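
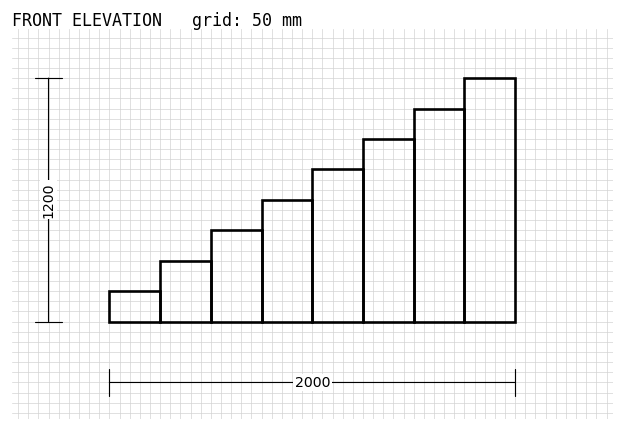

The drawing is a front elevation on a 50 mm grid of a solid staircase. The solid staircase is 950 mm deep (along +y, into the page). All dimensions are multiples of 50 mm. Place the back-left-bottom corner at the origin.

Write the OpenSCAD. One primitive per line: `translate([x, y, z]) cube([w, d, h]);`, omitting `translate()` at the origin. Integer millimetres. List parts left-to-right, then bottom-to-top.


cube([250, 950, 150]);
translate([250, 0, 0]) cube([250, 950, 300]);
translate([500, 0, 0]) cube([250, 950, 450]);
translate([750, 0, 0]) cube([250, 950, 600]);
translate([1000, 0, 0]) cube([250, 950, 750]);
translate([1250, 0, 0]) cube([250, 950, 900]);
translate([1500, 0, 0]) cube([250, 950, 1050]);
translate([1750, 0, 0]) cube([250, 950, 1200]);


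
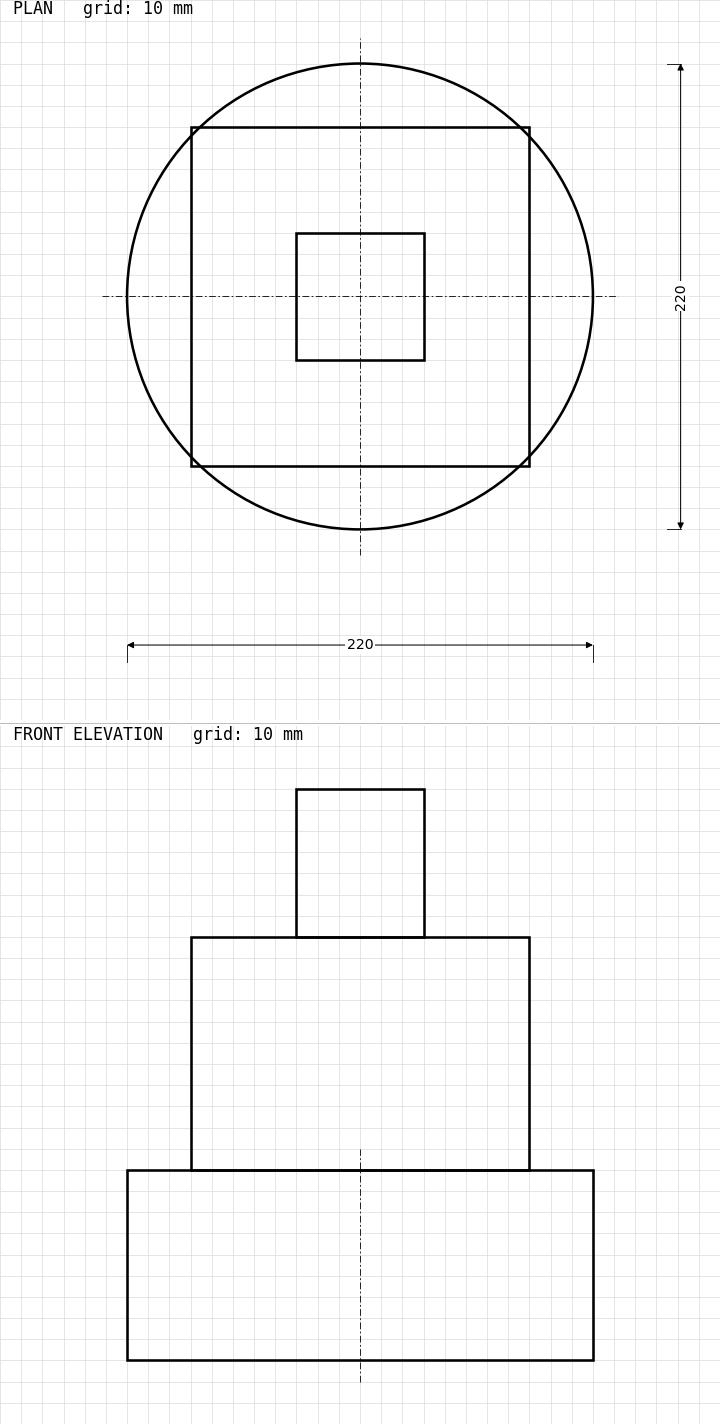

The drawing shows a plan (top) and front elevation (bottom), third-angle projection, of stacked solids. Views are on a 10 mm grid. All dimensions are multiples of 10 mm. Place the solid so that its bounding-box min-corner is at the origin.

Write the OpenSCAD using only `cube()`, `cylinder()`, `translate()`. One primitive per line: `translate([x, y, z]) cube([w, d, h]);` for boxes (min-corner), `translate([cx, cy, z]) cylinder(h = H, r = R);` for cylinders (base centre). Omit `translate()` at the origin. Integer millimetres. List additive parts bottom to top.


translate([110, 110, 0]) cylinder(h = 90, r = 110);
translate([30, 30, 90]) cube([160, 160, 110]);
translate([80, 80, 200]) cube([60, 60, 70]);


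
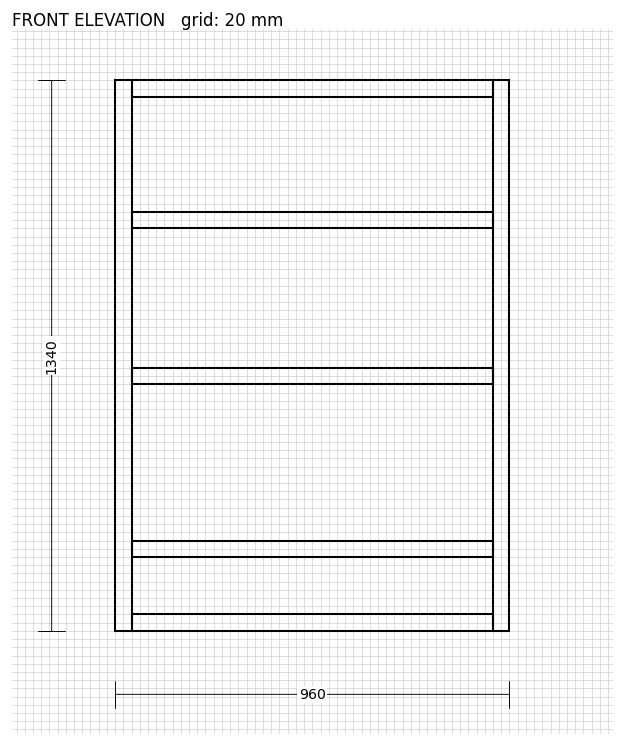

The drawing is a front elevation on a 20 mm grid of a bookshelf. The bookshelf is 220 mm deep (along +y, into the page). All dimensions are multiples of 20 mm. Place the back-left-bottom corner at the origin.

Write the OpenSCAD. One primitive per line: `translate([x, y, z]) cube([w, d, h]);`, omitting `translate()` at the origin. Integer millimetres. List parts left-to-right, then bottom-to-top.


cube([40, 220, 1340]);
translate([40, 0, 0]) cube([880, 220, 40]);
translate([40, 0, 180]) cube([880, 220, 40]);
translate([40, 0, 600]) cube([880, 220, 40]);
translate([40, 0, 980]) cube([880, 220, 40]);
translate([40, 0, 1300]) cube([880, 220, 40]);
translate([920, 0, 0]) cube([40, 220, 1340]);


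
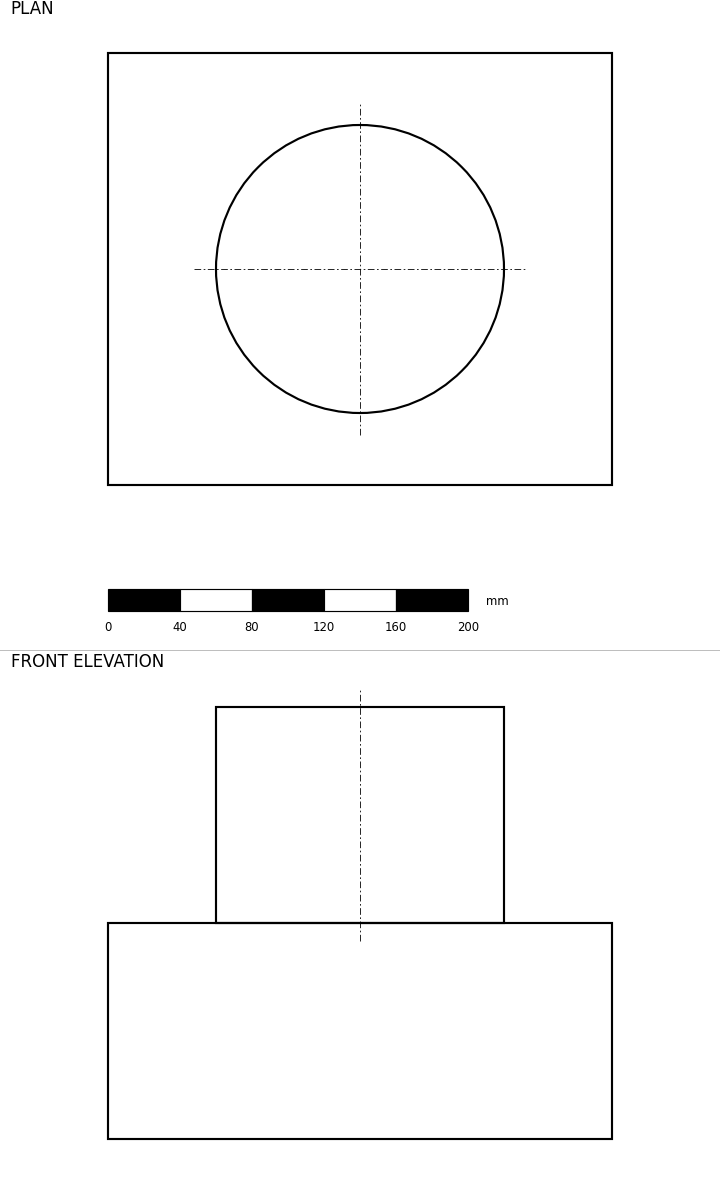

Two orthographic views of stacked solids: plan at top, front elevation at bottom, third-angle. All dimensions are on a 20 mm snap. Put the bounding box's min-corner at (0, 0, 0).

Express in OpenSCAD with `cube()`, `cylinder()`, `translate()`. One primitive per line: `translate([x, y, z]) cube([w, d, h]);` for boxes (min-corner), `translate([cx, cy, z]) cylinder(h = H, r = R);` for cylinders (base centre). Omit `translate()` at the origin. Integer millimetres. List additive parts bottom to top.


cube([280, 240, 120]);
translate([140, 120, 120]) cylinder(h = 120, r = 80);


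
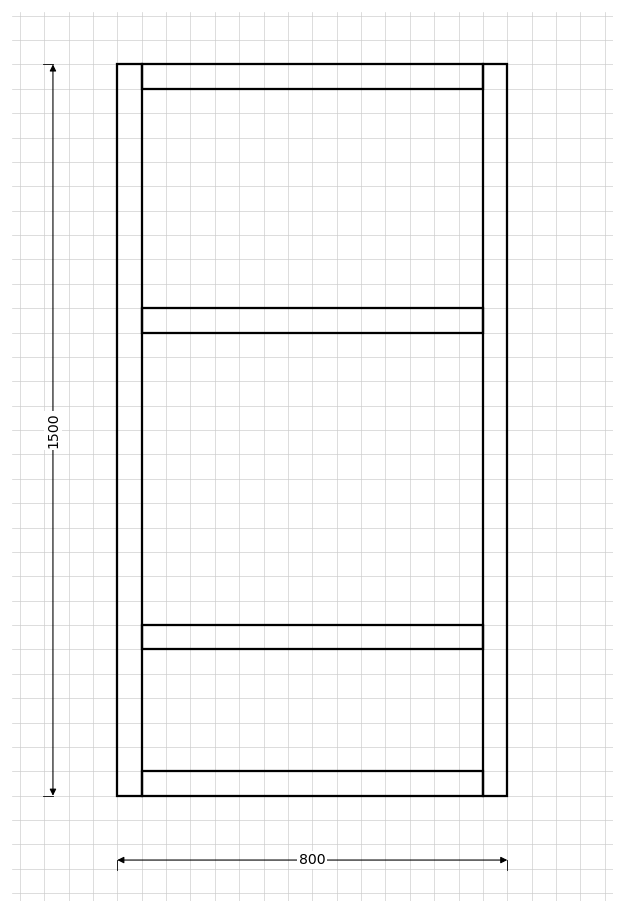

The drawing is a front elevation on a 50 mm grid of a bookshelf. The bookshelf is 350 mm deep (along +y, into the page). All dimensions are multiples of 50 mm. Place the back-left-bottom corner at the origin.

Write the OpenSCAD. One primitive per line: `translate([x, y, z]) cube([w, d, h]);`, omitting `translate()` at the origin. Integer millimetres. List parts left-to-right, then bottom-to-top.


cube([50, 350, 1500]);
translate([50, 0, 0]) cube([700, 350, 50]);
translate([50, 0, 300]) cube([700, 350, 50]);
translate([50, 0, 950]) cube([700, 350, 50]);
translate([50, 0, 1450]) cube([700, 350, 50]);
translate([750, 0, 0]) cube([50, 350, 1500]);


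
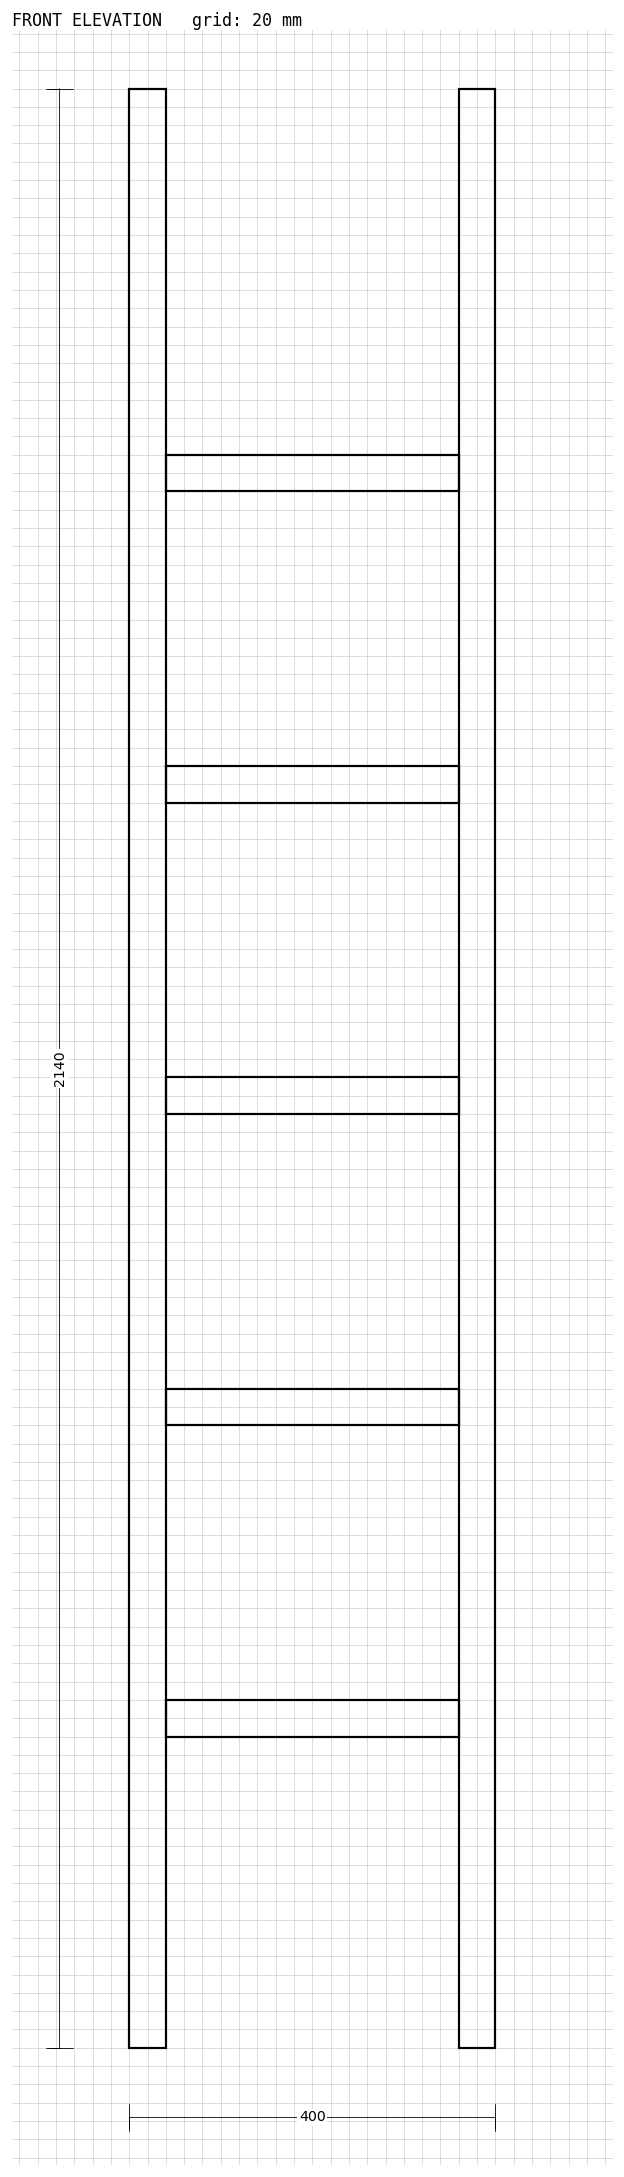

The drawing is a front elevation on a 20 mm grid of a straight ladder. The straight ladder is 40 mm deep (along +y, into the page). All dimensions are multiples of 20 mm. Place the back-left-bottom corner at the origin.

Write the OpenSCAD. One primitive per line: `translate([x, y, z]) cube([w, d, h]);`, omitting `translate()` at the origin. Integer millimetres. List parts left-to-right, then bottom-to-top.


cube([40, 40, 2140]);
translate([40, 0, 340]) cube([320, 40, 40]);
translate([40, 0, 680]) cube([320, 40, 40]);
translate([40, 0, 1020]) cube([320, 40, 40]);
translate([40, 0, 1360]) cube([320, 40, 40]);
translate([40, 0, 1700]) cube([320, 40, 40]);
translate([360, 0, 0]) cube([40, 40, 2140]);


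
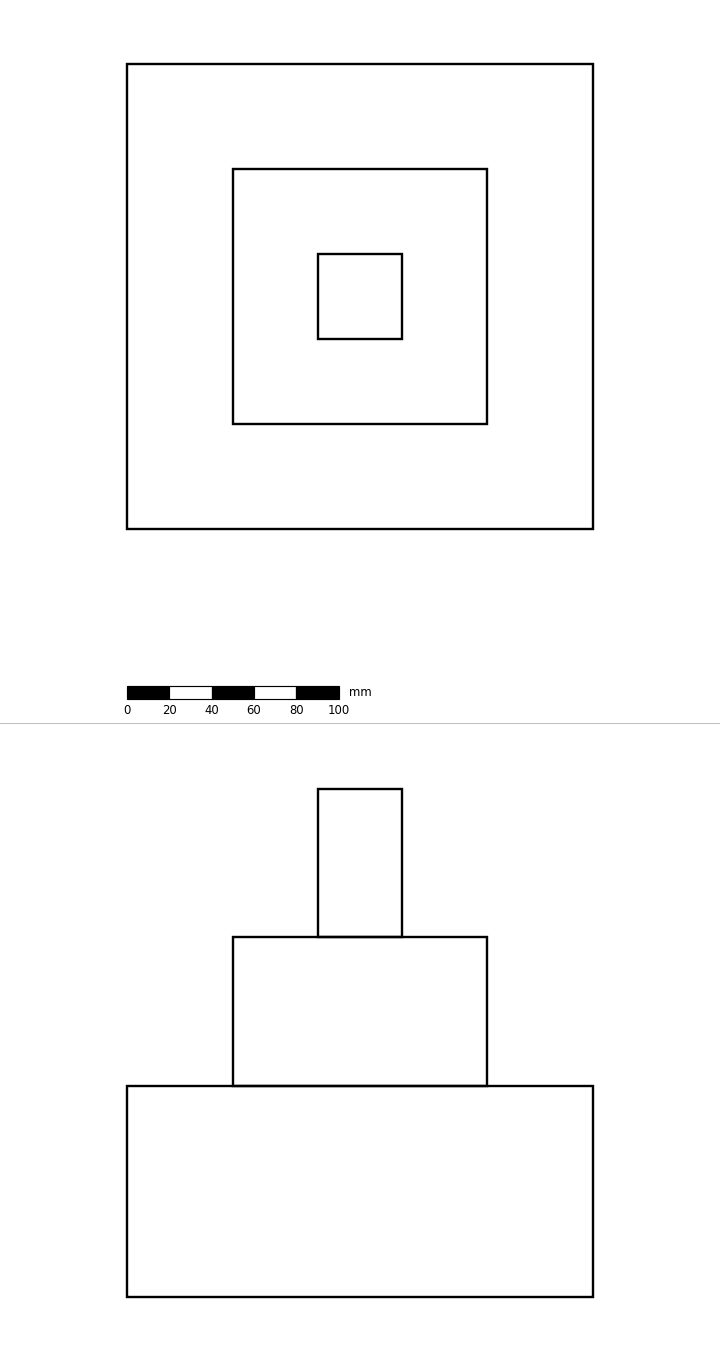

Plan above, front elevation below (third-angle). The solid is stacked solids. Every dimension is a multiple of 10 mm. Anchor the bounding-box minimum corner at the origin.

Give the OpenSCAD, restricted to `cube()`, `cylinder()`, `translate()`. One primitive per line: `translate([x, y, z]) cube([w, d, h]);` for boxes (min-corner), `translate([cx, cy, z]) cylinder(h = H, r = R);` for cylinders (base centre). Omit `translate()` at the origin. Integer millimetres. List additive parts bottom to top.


cube([220, 220, 100]);
translate([50, 50, 100]) cube([120, 120, 70]);
translate([90, 90, 170]) cube([40, 40, 70]);


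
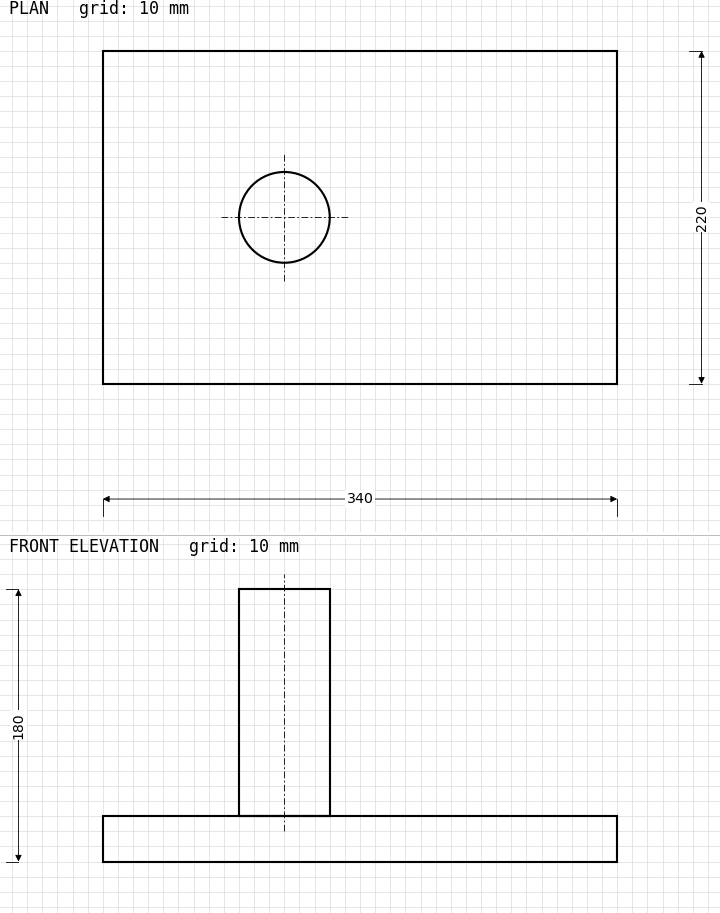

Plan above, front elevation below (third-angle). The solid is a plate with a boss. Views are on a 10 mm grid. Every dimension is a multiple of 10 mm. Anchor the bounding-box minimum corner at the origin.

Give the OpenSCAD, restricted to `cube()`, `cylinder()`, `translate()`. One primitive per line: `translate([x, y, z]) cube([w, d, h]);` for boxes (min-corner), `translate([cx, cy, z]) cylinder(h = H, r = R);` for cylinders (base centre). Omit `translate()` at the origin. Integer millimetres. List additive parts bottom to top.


cube([340, 220, 30]);
translate([120, 110, 30]) cylinder(h = 150, r = 30);


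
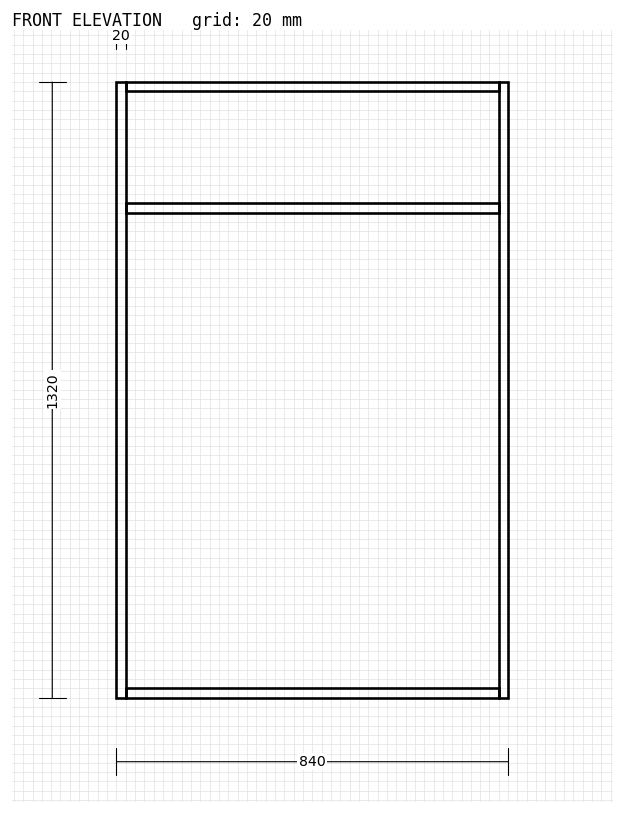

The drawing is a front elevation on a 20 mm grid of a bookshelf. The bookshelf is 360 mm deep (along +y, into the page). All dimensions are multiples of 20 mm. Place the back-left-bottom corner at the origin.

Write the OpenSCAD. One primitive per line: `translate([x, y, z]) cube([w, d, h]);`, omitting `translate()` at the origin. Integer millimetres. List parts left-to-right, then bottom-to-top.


cube([20, 360, 1320]);
translate([20, 0, 0]) cube([800, 360, 20]);
translate([20, 0, 1040]) cube([800, 360, 20]);
translate([20, 0, 1300]) cube([800, 360, 20]);
translate([820, 0, 0]) cube([20, 360, 1320]);


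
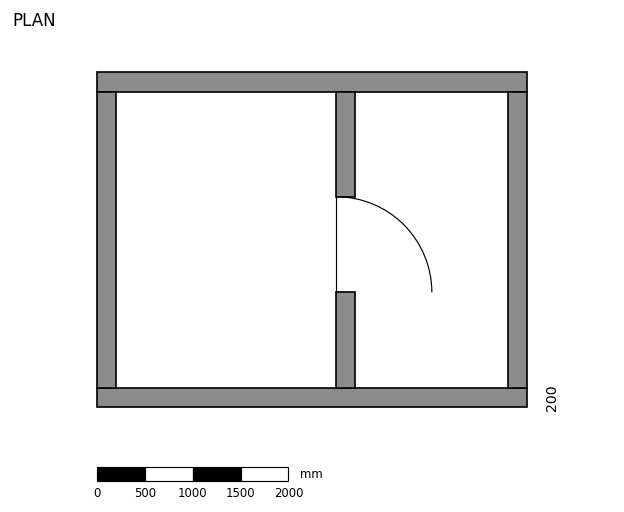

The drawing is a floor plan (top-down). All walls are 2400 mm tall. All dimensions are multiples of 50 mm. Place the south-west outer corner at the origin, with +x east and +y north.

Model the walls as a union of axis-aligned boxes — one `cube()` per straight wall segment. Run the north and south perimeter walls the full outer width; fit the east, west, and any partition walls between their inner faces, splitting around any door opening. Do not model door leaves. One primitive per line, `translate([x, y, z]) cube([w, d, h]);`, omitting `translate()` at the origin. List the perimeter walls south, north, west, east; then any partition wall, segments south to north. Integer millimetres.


cube([4500, 200, 2400]);
translate([0, 3300, 0]) cube([4500, 200, 2400]);
translate([0, 200, 0]) cube([200, 3100, 2400]);
translate([4300, 200, 0]) cube([200, 3100, 2400]);
translate([2500, 200, 0]) cube([200, 1000, 2400]);
translate([2500, 2200, 0]) cube([200, 1100, 2400]);


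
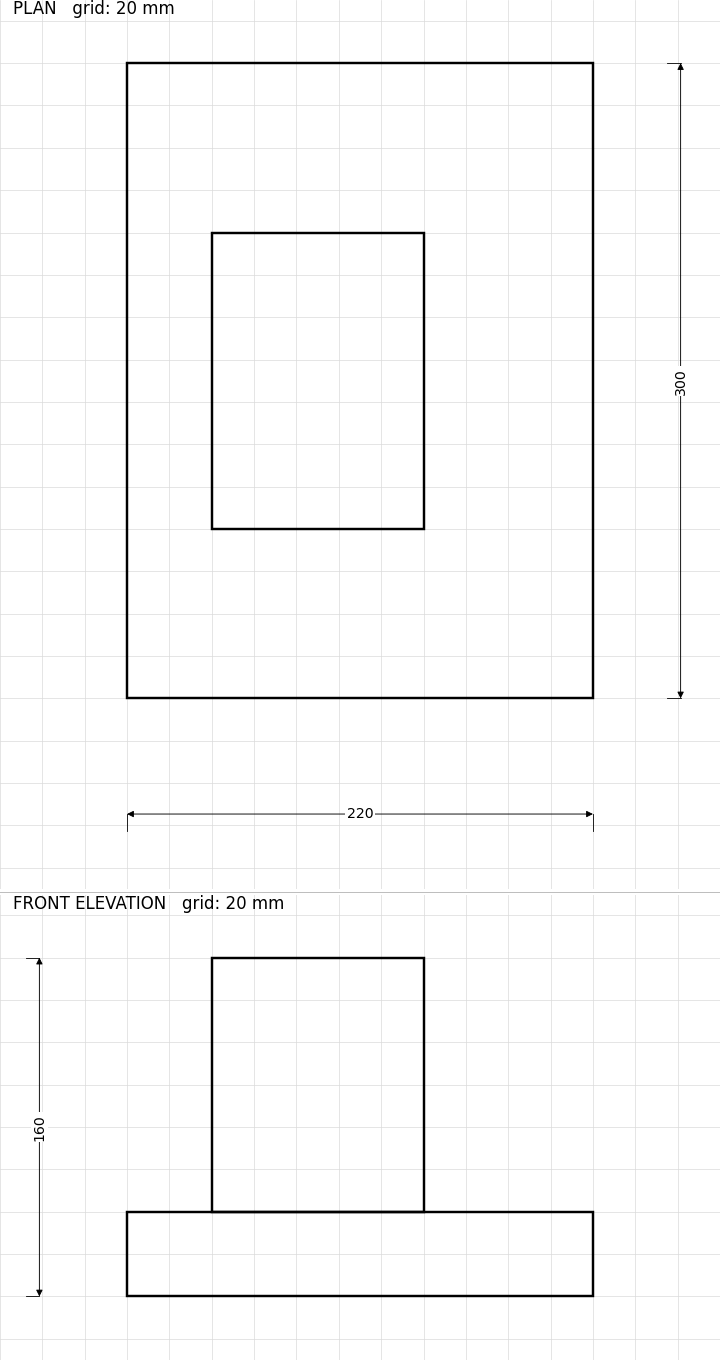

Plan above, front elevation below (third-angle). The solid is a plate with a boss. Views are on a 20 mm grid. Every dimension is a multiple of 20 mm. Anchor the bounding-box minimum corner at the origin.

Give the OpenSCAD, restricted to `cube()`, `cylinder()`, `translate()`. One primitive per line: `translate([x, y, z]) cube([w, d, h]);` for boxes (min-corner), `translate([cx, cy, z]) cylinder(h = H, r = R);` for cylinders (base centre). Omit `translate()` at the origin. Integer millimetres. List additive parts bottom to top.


cube([220, 300, 40]);
translate([40, 80, 40]) cube([100, 140, 120]);


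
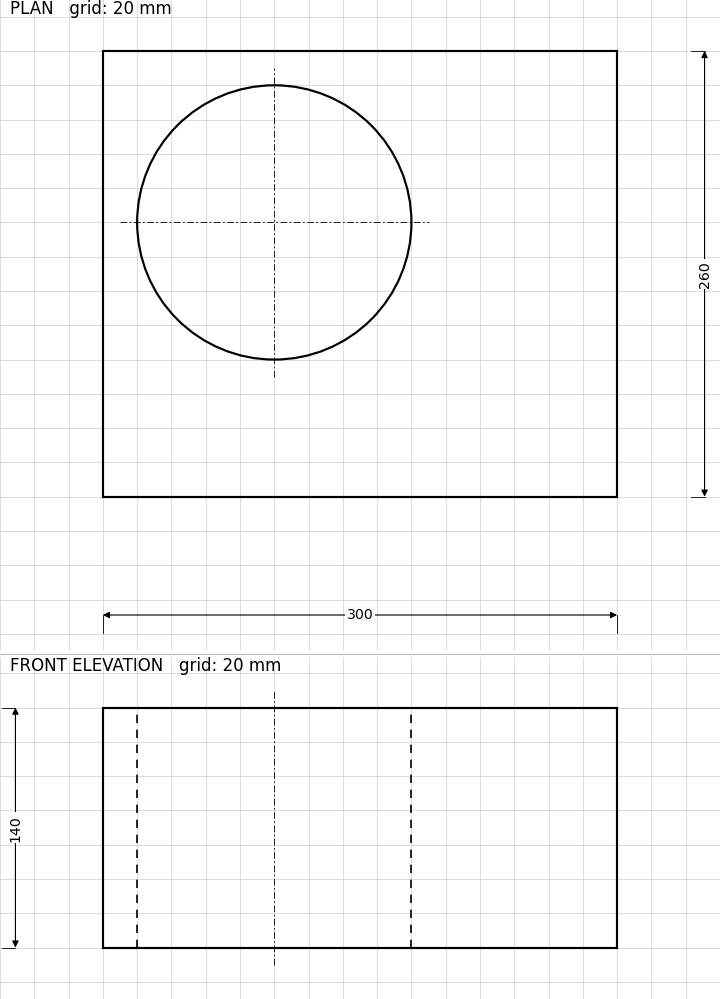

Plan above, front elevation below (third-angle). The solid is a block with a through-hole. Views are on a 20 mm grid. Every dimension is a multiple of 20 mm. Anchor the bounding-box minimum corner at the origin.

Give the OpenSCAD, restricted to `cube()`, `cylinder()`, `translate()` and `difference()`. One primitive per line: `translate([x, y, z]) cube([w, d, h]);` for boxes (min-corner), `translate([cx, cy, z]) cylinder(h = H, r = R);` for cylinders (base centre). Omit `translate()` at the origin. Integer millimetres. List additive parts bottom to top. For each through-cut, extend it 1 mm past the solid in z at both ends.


difference() {
  cube([300, 260, 140]);
  translate([100, 160, -1]) cylinder(h = 142, r = 80);
}


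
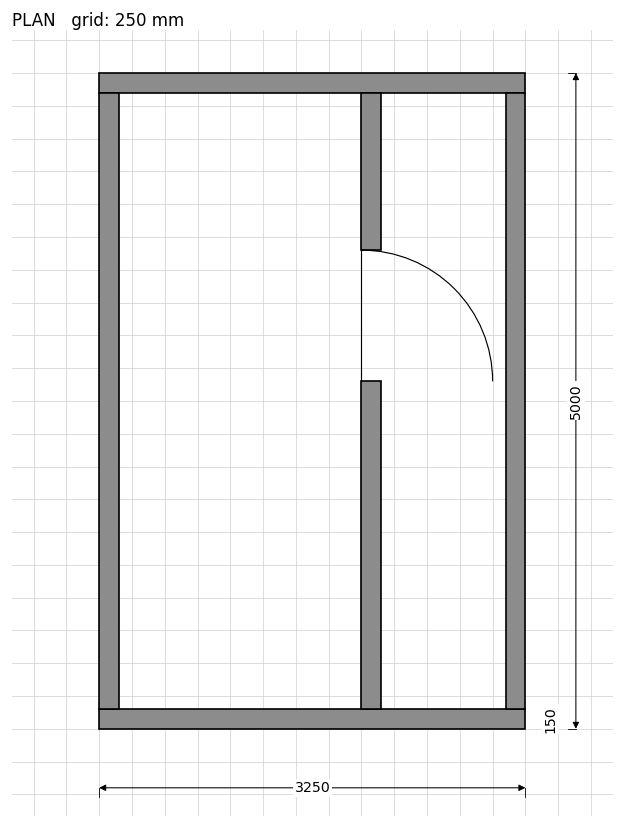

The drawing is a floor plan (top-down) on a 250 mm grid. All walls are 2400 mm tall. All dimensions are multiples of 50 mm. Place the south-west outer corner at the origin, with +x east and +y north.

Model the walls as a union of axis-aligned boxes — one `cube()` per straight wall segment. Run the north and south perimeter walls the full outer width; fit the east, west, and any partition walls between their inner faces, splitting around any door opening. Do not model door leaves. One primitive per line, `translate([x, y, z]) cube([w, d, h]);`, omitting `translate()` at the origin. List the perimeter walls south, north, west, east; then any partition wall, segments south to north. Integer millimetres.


cube([3250, 150, 2400]);
translate([0, 4850, 0]) cube([3250, 150, 2400]);
translate([0, 150, 0]) cube([150, 4700, 2400]);
translate([3100, 150, 0]) cube([150, 4700, 2400]);
translate([2000, 150, 0]) cube([150, 2500, 2400]);
translate([2000, 3650, 0]) cube([150, 1200, 2400]);


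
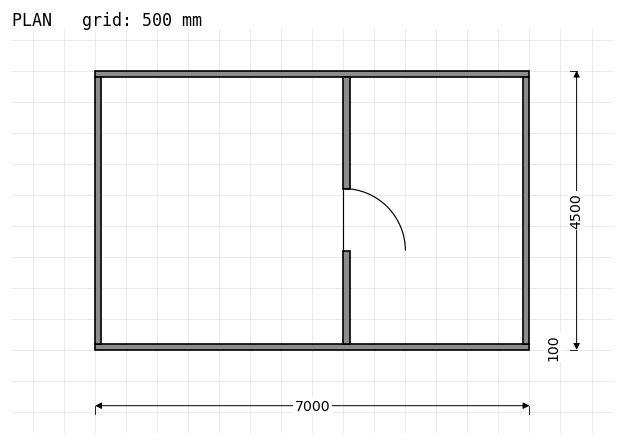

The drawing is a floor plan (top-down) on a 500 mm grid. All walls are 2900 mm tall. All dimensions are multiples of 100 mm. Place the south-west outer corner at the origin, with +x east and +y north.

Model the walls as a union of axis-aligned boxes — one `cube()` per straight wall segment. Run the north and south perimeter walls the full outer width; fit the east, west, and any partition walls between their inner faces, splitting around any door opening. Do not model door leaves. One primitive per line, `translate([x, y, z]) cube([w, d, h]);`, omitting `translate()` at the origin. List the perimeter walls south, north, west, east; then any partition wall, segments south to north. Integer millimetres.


cube([7000, 100, 2900]);
translate([0, 4400, 0]) cube([7000, 100, 2900]);
translate([0, 100, 0]) cube([100, 4300, 2900]);
translate([6900, 100, 0]) cube([100, 4300, 2900]);
translate([4000, 100, 0]) cube([100, 1500, 2900]);
translate([4000, 2600, 0]) cube([100, 1800, 2900]);


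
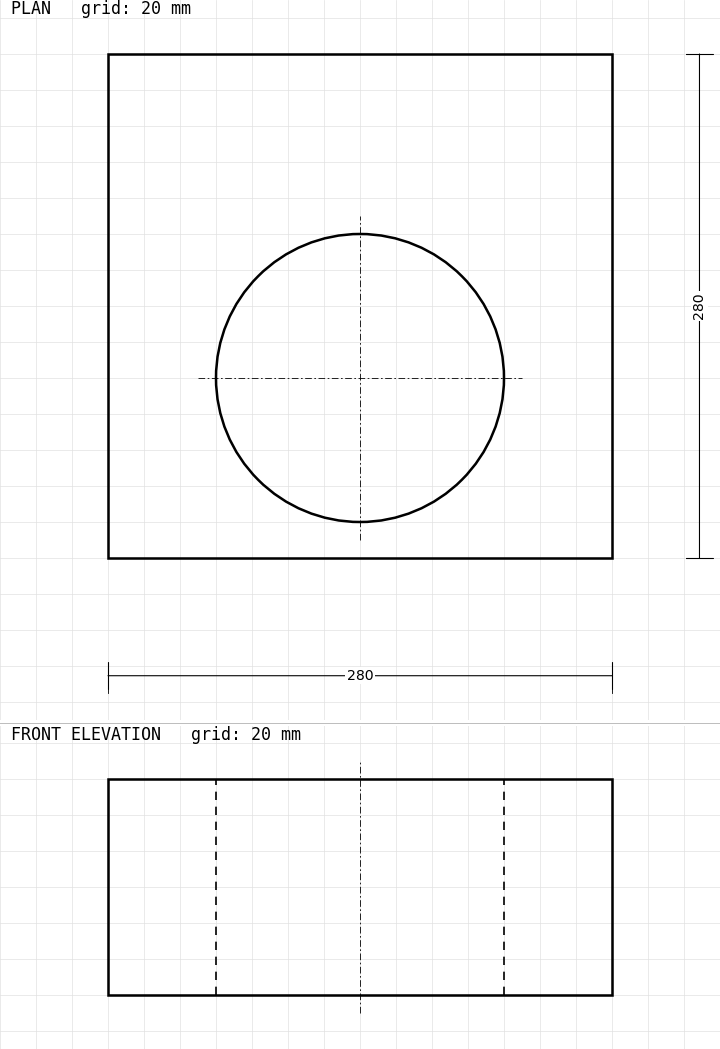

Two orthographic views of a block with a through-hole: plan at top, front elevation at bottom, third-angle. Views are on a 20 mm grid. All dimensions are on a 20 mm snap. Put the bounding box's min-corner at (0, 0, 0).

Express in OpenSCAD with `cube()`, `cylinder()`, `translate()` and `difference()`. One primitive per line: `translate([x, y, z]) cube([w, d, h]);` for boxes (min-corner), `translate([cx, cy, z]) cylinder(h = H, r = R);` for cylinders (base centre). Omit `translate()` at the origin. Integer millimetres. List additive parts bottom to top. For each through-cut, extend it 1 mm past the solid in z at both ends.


difference() {
  cube([280, 280, 120]);
  translate([140, 100, -1]) cylinder(h = 122, r = 80);
}


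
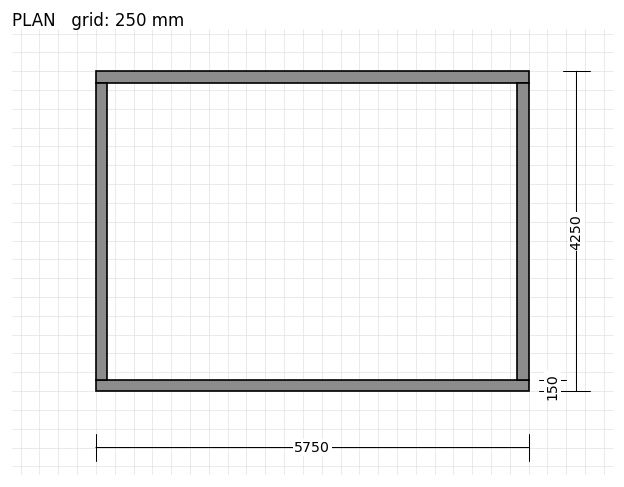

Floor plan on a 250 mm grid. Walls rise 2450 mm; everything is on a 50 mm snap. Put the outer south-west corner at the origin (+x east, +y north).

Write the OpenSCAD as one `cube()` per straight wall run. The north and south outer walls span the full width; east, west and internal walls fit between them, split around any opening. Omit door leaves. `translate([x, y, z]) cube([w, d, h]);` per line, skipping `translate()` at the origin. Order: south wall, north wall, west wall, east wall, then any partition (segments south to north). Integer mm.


cube([5750, 150, 2450]);
translate([0, 4100, 0]) cube([5750, 150, 2450]);
translate([0, 150, 0]) cube([150, 3950, 2450]);
translate([5600, 150, 0]) cube([150, 3950, 2450]);


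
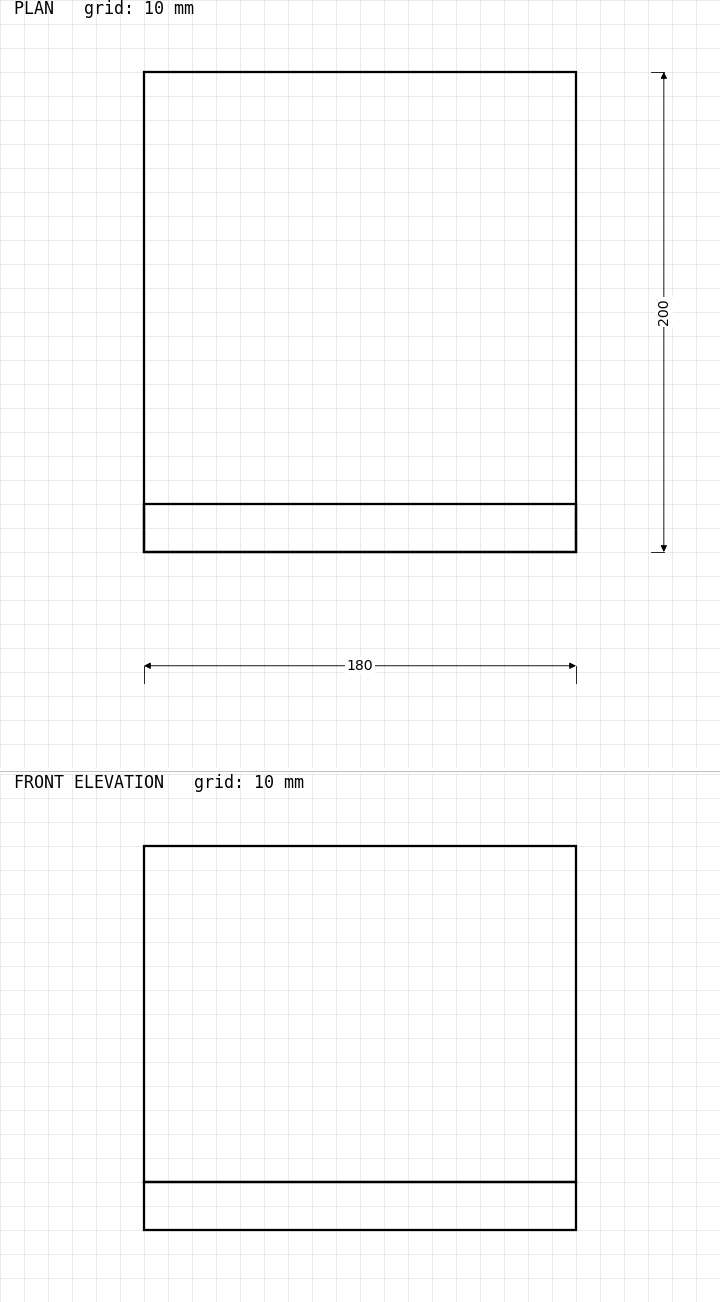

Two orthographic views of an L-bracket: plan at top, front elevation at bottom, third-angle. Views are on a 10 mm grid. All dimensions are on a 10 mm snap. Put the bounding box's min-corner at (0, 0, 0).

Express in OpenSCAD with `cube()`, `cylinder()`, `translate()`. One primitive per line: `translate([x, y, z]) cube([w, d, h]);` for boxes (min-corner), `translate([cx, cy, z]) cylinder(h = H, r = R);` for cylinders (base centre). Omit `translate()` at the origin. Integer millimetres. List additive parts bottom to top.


cube([180, 200, 20]);
translate([0, 0, 20]) cube([180, 20, 140]);


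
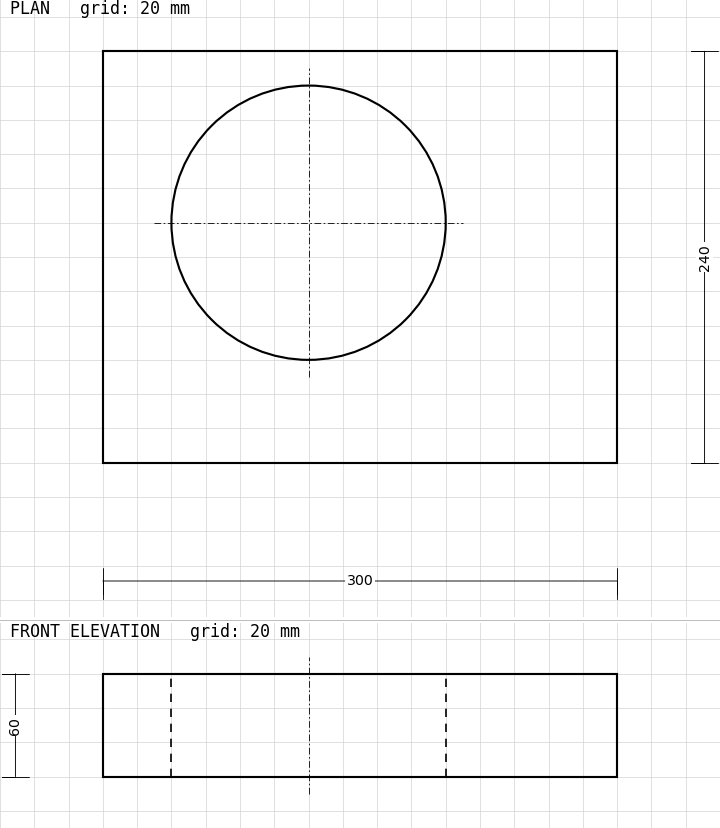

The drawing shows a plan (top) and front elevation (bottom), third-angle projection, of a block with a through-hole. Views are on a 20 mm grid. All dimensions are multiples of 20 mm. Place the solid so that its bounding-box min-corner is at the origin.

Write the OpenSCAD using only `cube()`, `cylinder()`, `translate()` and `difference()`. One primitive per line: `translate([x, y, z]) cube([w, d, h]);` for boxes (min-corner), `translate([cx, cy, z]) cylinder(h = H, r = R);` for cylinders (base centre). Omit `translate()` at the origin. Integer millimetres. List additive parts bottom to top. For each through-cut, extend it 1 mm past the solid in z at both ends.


difference() {
  cube([300, 240, 60]);
  translate([120, 140, -1]) cylinder(h = 62, r = 80);
}


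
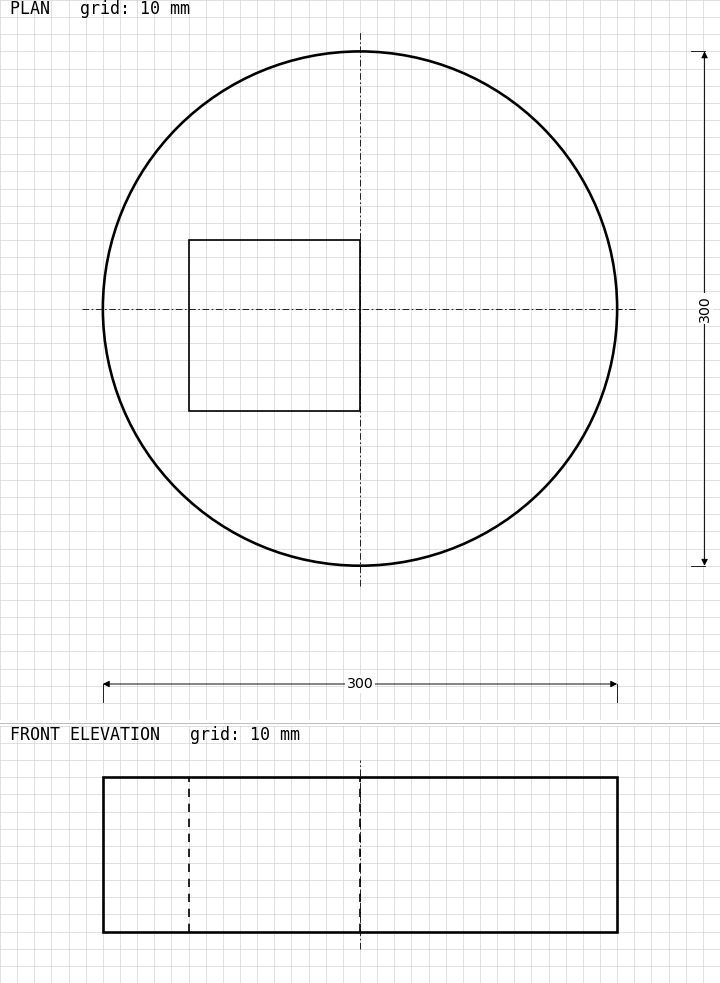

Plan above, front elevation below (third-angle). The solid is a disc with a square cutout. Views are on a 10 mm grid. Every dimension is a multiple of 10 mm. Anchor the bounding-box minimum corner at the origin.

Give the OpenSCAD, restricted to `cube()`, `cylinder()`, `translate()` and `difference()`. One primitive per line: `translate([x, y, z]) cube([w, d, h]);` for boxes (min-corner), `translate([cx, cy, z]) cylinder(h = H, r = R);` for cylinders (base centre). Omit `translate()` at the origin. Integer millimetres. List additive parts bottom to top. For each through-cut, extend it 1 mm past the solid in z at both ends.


difference() {
  translate([150, 150, 0]) cylinder(h = 90, r = 150);
  translate([50, 90, -1]) cube([100, 100, 92]);
}


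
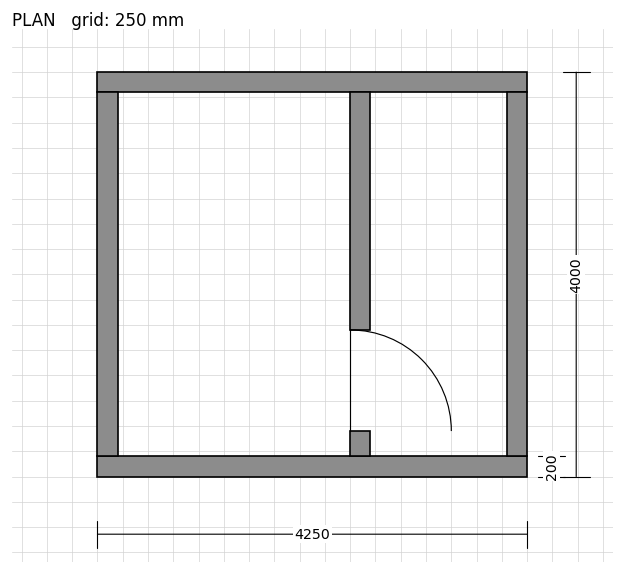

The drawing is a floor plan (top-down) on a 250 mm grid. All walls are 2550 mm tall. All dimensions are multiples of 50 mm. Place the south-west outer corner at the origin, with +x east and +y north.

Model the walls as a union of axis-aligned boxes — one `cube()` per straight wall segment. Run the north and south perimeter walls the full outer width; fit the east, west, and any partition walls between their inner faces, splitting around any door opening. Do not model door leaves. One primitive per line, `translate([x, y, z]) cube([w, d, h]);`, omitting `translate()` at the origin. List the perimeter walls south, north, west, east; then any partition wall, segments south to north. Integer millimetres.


cube([4250, 200, 2550]);
translate([0, 3800, 0]) cube([4250, 200, 2550]);
translate([0, 200, 0]) cube([200, 3600, 2550]);
translate([4050, 200, 0]) cube([200, 3600, 2550]);
translate([2500, 200, 0]) cube([200, 250, 2550]);
translate([2500, 1450, 0]) cube([200, 2350, 2550]);


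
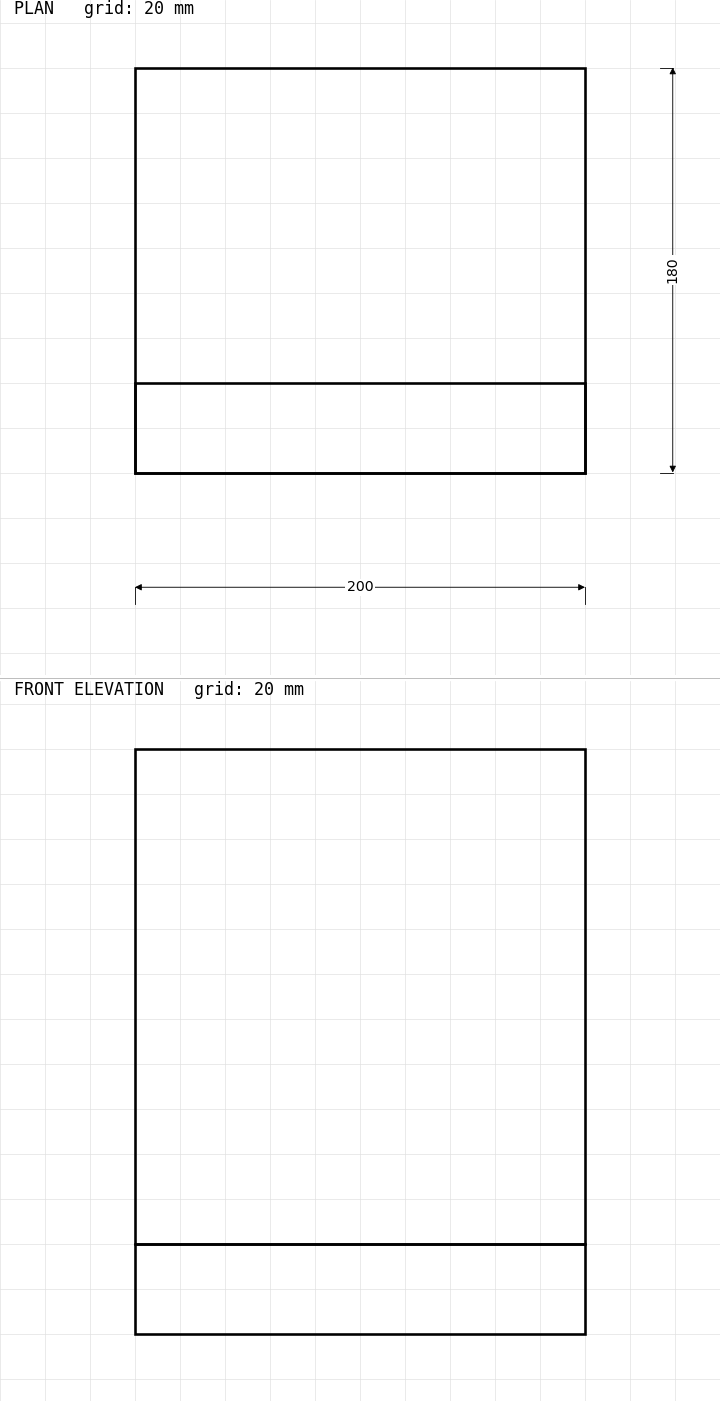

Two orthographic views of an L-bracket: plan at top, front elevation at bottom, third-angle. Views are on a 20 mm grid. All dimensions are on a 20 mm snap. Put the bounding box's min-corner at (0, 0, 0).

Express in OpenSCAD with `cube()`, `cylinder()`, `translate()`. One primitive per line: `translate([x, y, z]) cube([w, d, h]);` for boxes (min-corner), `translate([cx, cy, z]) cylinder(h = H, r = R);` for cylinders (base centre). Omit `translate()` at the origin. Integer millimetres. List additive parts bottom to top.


cube([200, 180, 40]);
translate([0, 0, 40]) cube([200, 40, 220]);


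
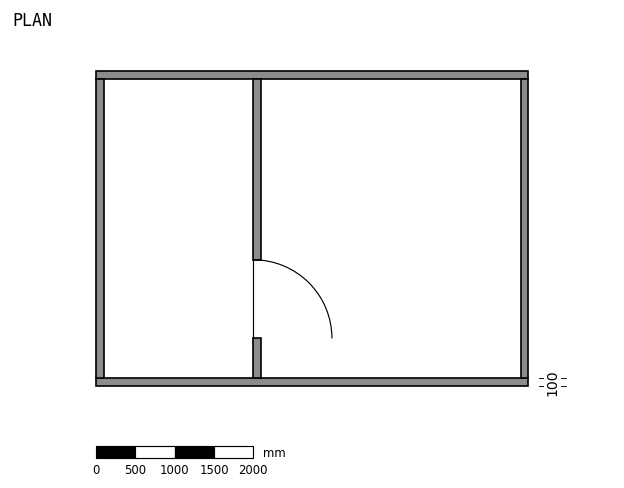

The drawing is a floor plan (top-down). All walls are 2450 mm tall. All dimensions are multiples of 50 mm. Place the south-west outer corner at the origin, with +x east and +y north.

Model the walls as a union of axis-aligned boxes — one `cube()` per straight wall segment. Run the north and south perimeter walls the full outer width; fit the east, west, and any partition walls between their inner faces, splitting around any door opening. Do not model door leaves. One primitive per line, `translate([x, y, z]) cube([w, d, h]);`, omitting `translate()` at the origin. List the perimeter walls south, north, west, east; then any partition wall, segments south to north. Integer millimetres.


cube([5500, 100, 2450]);
translate([0, 3900, 0]) cube([5500, 100, 2450]);
translate([0, 100, 0]) cube([100, 3800, 2450]);
translate([5400, 100, 0]) cube([100, 3800, 2450]);
translate([2000, 100, 0]) cube([100, 500, 2450]);
translate([2000, 1600, 0]) cube([100, 2300, 2450]);


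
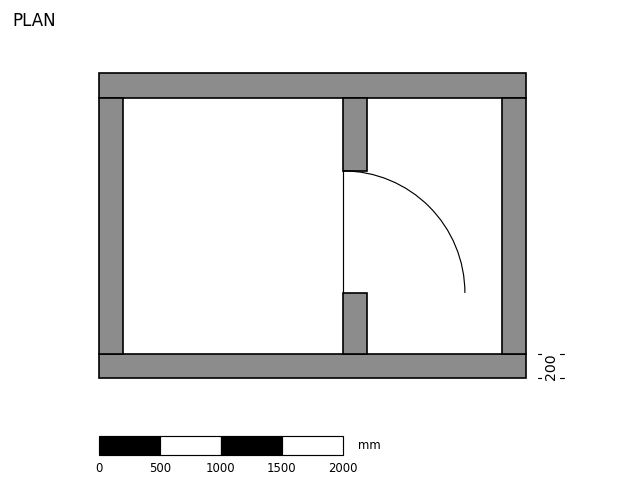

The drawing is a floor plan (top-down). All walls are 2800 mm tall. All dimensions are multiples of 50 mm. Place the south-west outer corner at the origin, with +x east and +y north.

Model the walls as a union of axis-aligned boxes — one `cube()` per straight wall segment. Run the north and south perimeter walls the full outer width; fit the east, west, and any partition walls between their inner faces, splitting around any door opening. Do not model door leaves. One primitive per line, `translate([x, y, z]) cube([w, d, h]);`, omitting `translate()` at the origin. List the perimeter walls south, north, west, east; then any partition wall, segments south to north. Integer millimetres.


cube([3500, 200, 2800]);
translate([0, 2300, 0]) cube([3500, 200, 2800]);
translate([0, 200, 0]) cube([200, 2100, 2800]);
translate([3300, 200, 0]) cube([200, 2100, 2800]);
translate([2000, 200, 0]) cube([200, 500, 2800]);
translate([2000, 1700, 0]) cube([200, 600, 2800]);


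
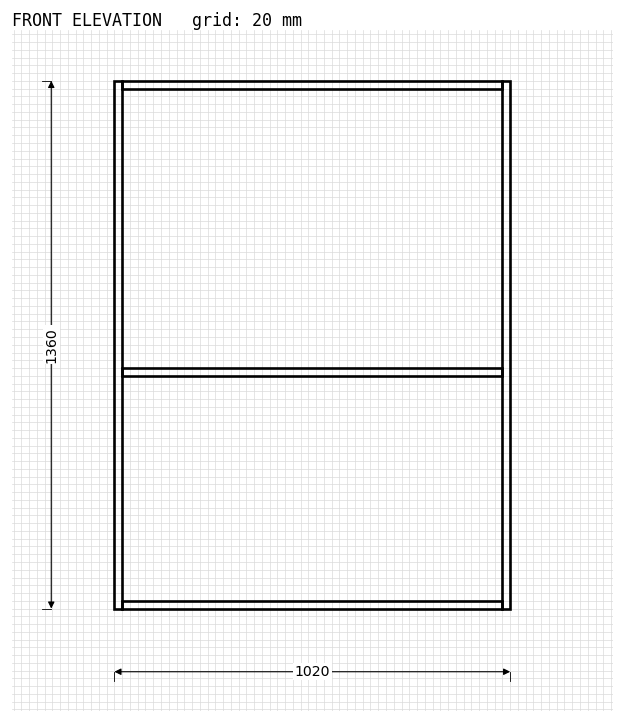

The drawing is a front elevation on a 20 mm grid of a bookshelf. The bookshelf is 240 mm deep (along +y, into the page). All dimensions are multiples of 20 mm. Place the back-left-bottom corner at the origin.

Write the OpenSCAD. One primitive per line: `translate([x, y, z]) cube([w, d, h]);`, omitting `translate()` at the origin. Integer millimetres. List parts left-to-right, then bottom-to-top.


cube([20, 240, 1360]);
translate([20, 0, 0]) cube([980, 240, 20]);
translate([20, 0, 600]) cube([980, 240, 20]);
translate([20, 0, 1340]) cube([980, 240, 20]);
translate([1000, 0, 0]) cube([20, 240, 1360]);


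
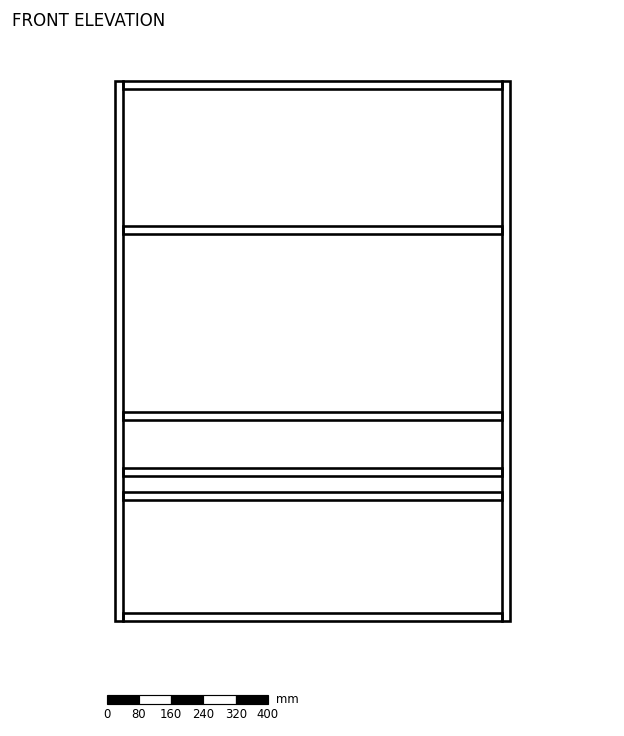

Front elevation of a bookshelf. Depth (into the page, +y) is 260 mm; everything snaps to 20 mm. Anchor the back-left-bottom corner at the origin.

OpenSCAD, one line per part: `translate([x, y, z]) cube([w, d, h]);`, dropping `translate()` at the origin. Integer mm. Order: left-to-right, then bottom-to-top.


cube([20, 260, 1340]);
translate([20, 0, 0]) cube([940, 260, 20]);
translate([20, 0, 300]) cube([940, 260, 20]);
translate([20, 0, 360]) cube([940, 260, 20]);
translate([20, 0, 500]) cube([940, 260, 20]);
translate([20, 0, 960]) cube([940, 260, 20]);
translate([20, 0, 1320]) cube([940, 260, 20]);
translate([960, 0, 0]) cube([20, 260, 1340]);


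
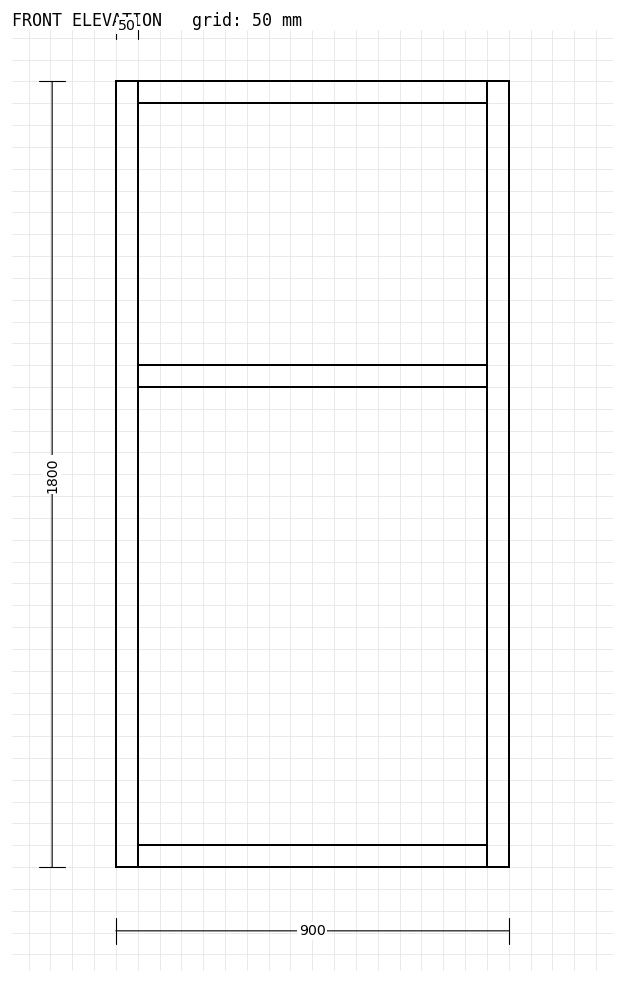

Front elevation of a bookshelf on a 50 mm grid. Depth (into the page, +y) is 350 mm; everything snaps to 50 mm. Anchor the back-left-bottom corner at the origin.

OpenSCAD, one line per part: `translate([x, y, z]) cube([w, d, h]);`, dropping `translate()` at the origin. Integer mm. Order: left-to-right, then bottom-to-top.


cube([50, 350, 1800]);
translate([50, 0, 0]) cube([800, 350, 50]);
translate([50, 0, 1100]) cube([800, 350, 50]);
translate([50, 0, 1750]) cube([800, 350, 50]);
translate([850, 0, 0]) cube([50, 350, 1800]);


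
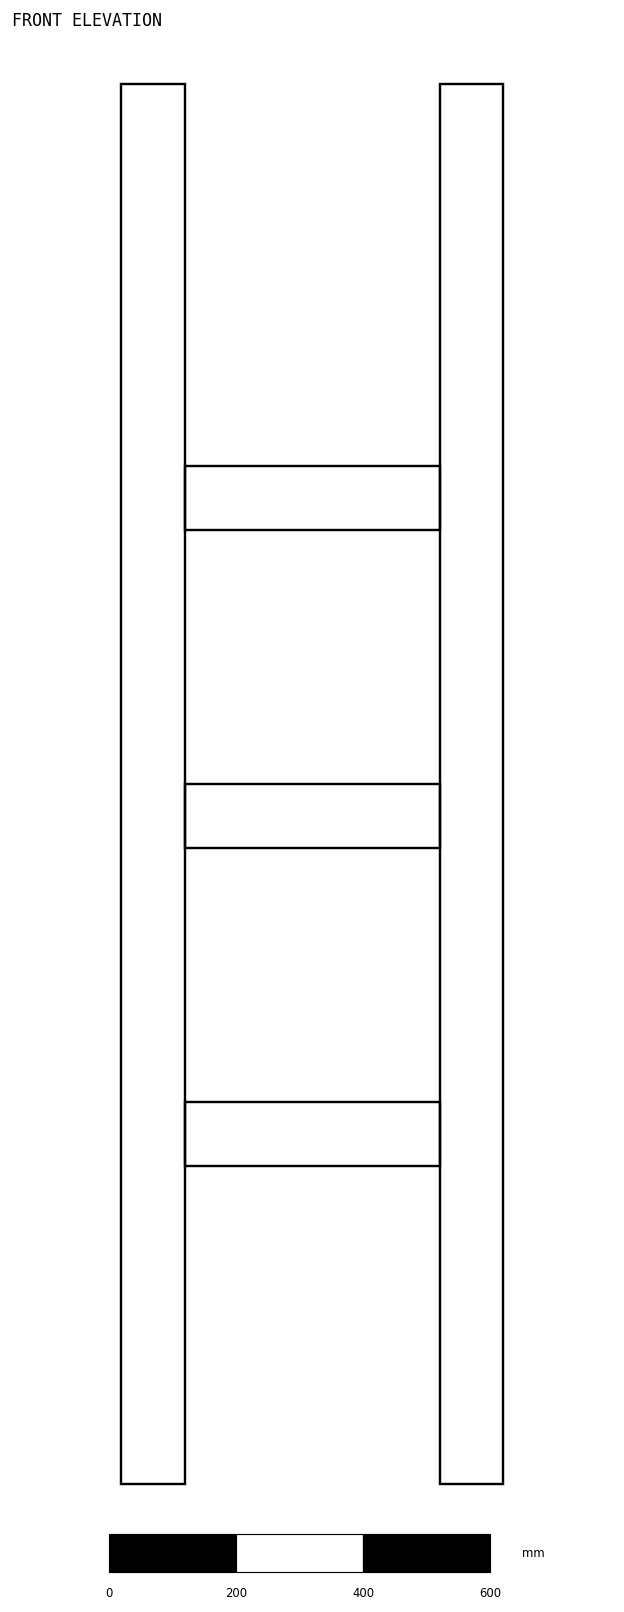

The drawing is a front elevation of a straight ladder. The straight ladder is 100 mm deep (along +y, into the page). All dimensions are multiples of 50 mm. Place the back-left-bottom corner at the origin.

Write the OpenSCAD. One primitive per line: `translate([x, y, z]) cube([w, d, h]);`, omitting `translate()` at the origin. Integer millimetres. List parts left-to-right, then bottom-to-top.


cube([100, 100, 2200]);
translate([100, 0, 500]) cube([400, 100, 100]);
translate([100, 0, 1000]) cube([400, 100, 100]);
translate([100, 0, 1500]) cube([400, 100, 100]);
translate([500, 0, 0]) cube([100, 100, 2200]);


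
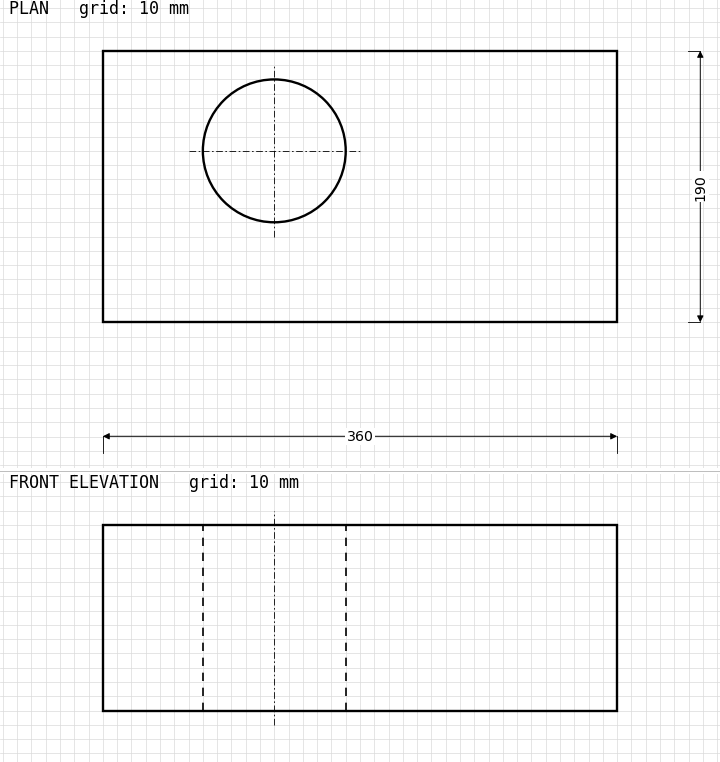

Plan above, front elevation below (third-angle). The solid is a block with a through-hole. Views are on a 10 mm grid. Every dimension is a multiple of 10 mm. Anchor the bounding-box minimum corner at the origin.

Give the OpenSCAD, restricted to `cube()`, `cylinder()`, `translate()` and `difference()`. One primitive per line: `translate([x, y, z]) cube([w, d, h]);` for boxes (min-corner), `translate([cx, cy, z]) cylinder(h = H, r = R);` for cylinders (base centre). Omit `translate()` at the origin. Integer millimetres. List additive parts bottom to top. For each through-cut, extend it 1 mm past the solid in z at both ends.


difference() {
  cube([360, 190, 130]);
  translate([120, 120, -1]) cylinder(h = 132, r = 50);
}


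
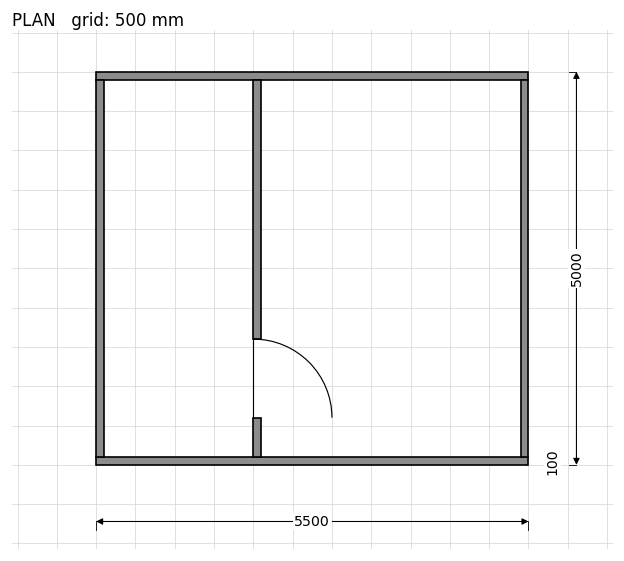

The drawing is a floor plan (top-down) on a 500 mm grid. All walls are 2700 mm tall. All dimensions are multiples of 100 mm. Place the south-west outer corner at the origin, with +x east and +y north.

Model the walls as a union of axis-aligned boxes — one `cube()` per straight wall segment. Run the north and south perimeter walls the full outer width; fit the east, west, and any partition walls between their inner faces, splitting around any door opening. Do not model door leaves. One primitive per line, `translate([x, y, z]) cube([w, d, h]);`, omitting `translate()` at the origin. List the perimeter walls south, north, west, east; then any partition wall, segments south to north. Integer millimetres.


cube([5500, 100, 2700]);
translate([0, 4900, 0]) cube([5500, 100, 2700]);
translate([0, 100, 0]) cube([100, 4800, 2700]);
translate([5400, 100, 0]) cube([100, 4800, 2700]);
translate([2000, 100, 0]) cube([100, 500, 2700]);
translate([2000, 1600, 0]) cube([100, 3300, 2700]);


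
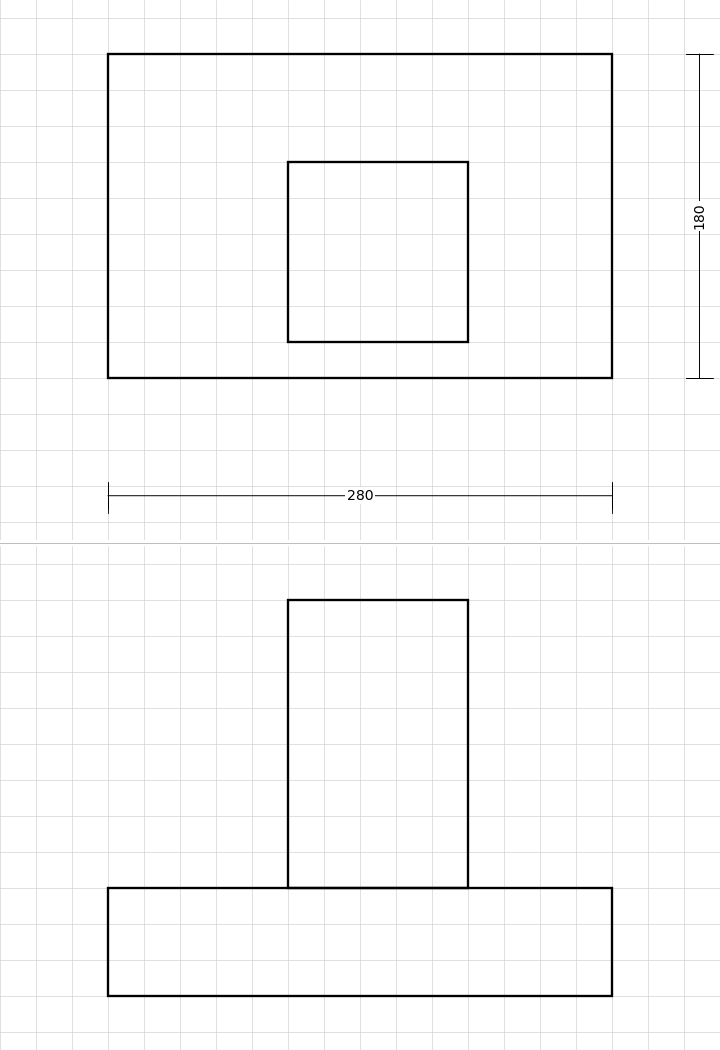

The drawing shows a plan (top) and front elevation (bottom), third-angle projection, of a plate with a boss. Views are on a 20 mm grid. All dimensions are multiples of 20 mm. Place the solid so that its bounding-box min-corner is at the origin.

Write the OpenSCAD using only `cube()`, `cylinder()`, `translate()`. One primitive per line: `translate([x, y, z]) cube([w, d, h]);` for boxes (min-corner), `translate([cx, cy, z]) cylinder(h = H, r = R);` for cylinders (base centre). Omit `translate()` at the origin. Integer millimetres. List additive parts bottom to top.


cube([280, 180, 60]);
translate([100, 20, 60]) cube([100, 100, 160]);


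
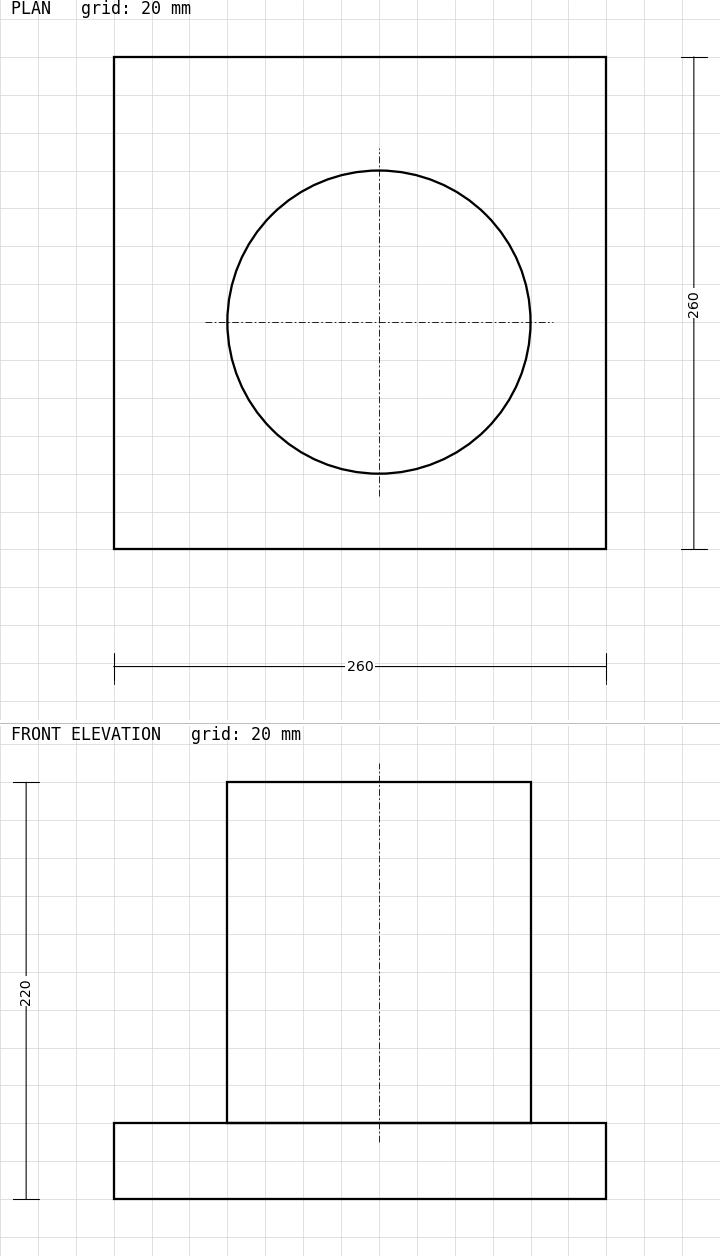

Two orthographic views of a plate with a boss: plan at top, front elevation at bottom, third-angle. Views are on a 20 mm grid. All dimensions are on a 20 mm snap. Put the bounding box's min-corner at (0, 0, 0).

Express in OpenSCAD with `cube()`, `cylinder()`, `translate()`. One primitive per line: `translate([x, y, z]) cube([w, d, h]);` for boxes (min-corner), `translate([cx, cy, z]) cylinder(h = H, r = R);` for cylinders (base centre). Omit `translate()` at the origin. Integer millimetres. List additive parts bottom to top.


cube([260, 260, 40]);
translate([140, 120, 40]) cylinder(h = 180, r = 80);


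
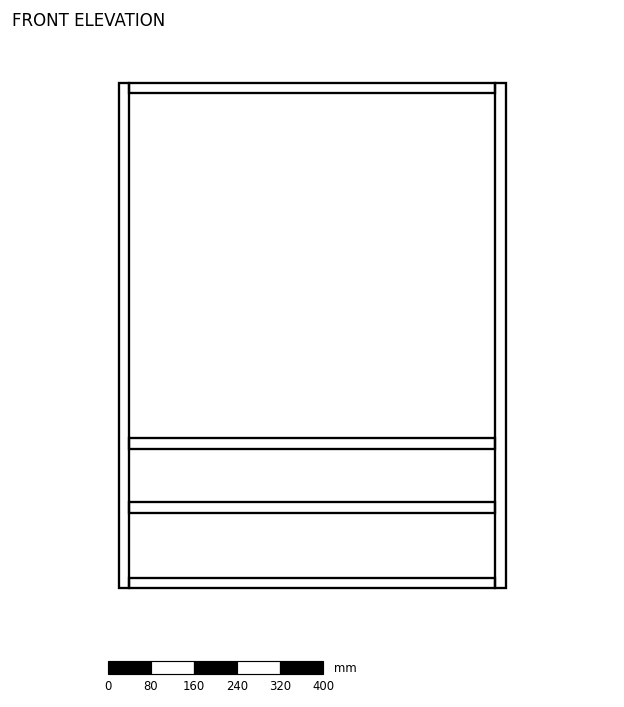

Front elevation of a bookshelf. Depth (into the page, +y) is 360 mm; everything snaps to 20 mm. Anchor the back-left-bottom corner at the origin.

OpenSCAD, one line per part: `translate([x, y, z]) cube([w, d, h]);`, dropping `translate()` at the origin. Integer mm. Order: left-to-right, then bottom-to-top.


cube([20, 360, 940]);
translate([20, 0, 0]) cube([680, 360, 20]);
translate([20, 0, 140]) cube([680, 360, 20]);
translate([20, 0, 260]) cube([680, 360, 20]);
translate([20, 0, 920]) cube([680, 360, 20]);
translate([700, 0, 0]) cube([20, 360, 940]);


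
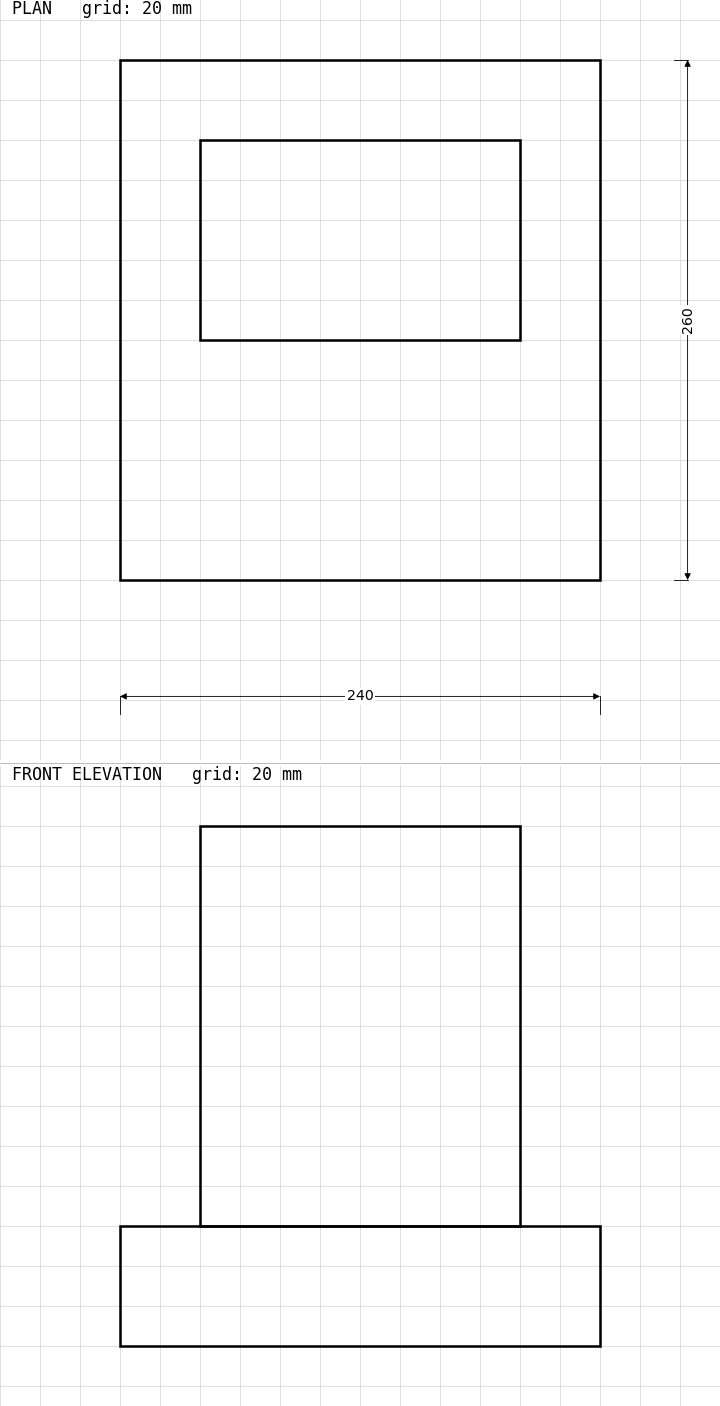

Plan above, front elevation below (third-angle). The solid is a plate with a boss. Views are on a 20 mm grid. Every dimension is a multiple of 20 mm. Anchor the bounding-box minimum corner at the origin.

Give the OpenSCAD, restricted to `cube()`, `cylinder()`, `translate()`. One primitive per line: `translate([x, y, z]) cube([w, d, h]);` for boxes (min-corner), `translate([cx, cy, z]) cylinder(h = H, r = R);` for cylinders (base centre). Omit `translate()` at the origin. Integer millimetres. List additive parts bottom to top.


cube([240, 260, 60]);
translate([40, 120, 60]) cube([160, 100, 200]);


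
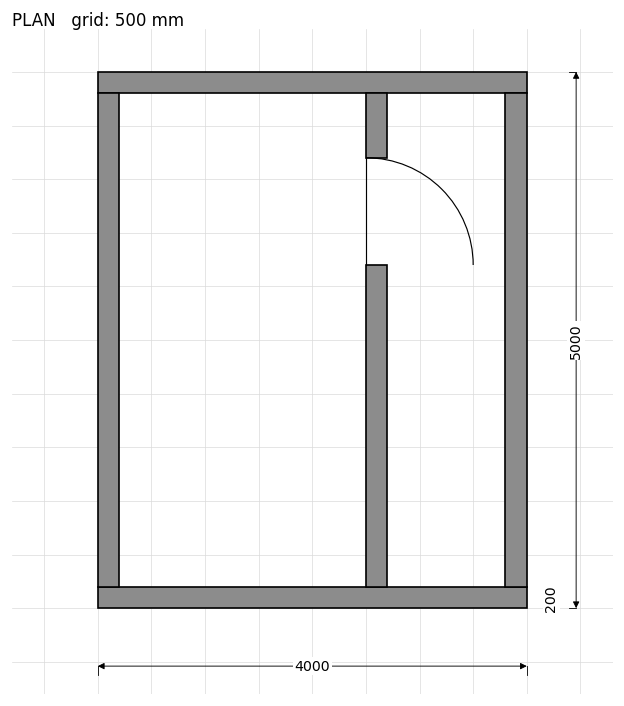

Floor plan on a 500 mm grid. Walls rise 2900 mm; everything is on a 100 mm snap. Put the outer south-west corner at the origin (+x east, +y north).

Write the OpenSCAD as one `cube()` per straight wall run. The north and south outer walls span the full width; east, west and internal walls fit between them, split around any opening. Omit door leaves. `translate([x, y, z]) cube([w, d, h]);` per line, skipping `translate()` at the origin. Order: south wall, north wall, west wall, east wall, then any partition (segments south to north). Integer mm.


cube([4000, 200, 2900]);
translate([0, 4800, 0]) cube([4000, 200, 2900]);
translate([0, 200, 0]) cube([200, 4600, 2900]);
translate([3800, 200, 0]) cube([200, 4600, 2900]);
translate([2500, 200, 0]) cube([200, 3000, 2900]);
translate([2500, 4200, 0]) cube([200, 600, 2900]);


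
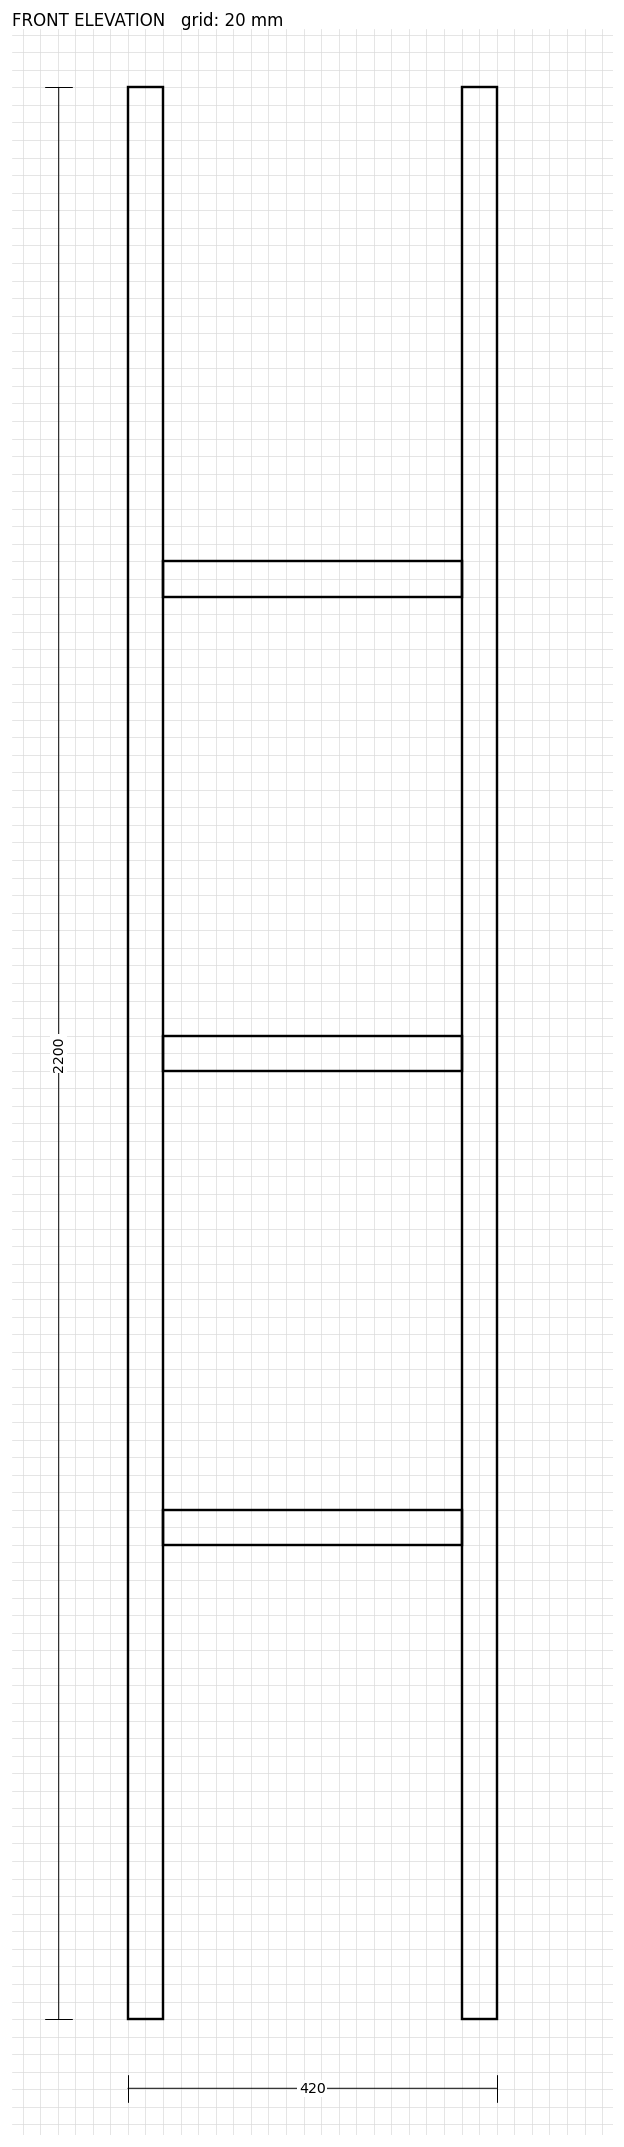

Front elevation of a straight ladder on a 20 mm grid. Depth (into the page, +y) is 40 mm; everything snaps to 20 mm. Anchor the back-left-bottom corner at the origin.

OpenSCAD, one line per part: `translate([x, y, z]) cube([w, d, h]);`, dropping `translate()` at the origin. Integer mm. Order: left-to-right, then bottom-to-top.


cube([40, 40, 2200]);
translate([40, 0, 540]) cube([340, 40, 40]);
translate([40, 0, 1080]) cube([340, 40, 40]);
translate([40, 0, 1620]) cube([340, 40, 40]);
translate([380, 0, 0]) cube([40, 40, 2200]);
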